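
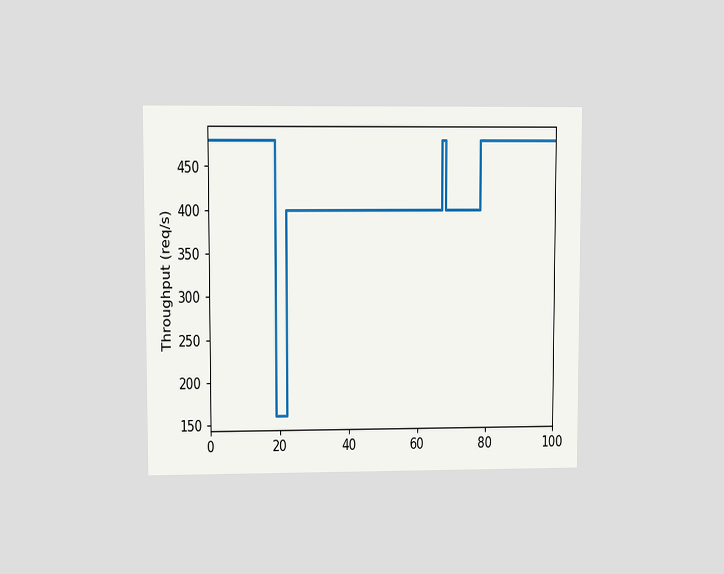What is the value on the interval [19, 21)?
The chart is viewed at a slight angle. On [19, 21) the step sits at 160req/s.

160req/s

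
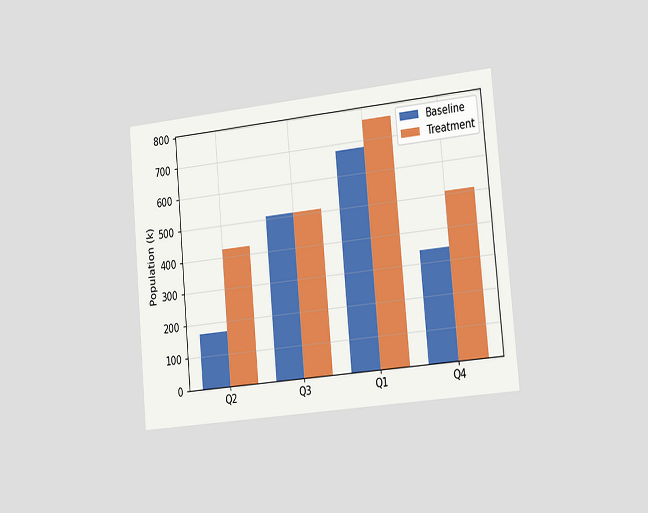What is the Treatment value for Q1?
765k

The chart is tilted about 5° counter-clockwise and viewed slightly from the right. The Treatment bar at Q1 reaches 765k on the y-axis.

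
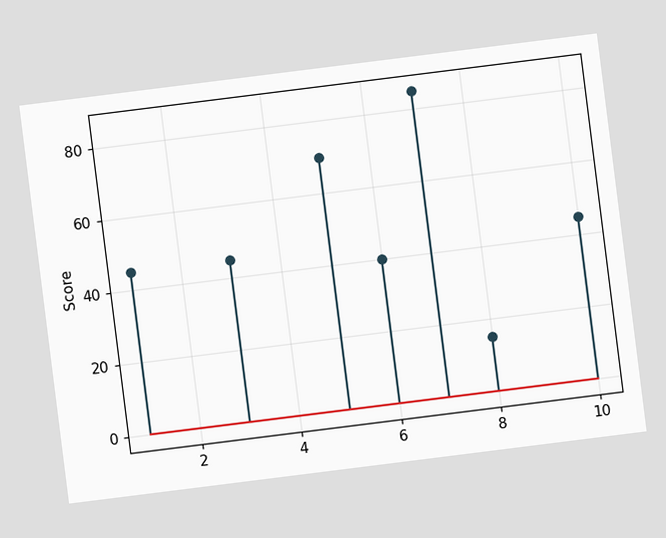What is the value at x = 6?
The chart is tilted about 7° counter-clockwise. The stem at x=6 reaches 40.

40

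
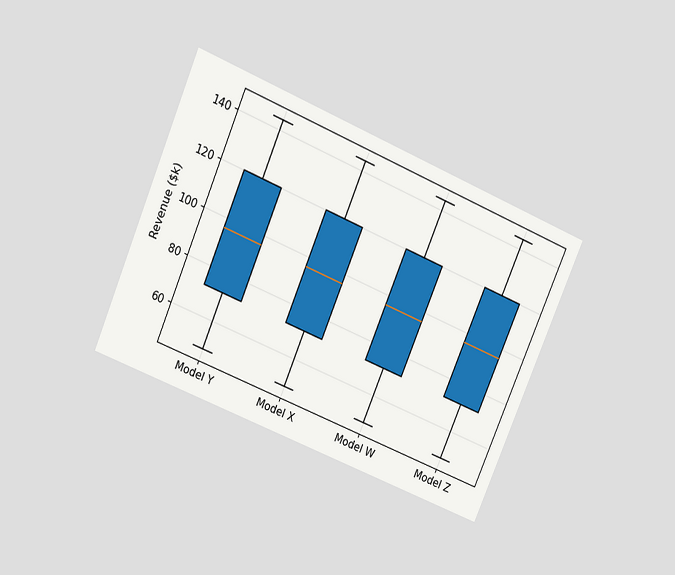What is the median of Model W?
$96k

The chart is tilted about 23° clockwise and viewed slightly from above. The median line in the Model W box sits at $96k.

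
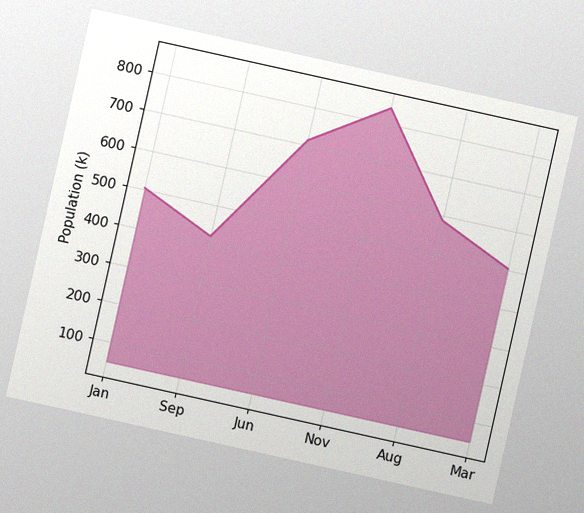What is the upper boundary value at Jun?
714k

The chart is tilted about 13° clockwise, with some photo noise. At Jun the upper boundary is at 714k.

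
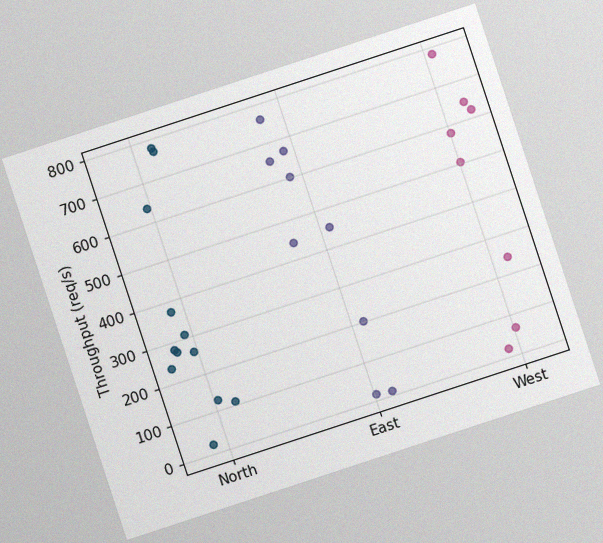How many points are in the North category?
12

The chart is tilted about 18° counter-clockwise, with some photo noise. Counting the markers in the North column gives 12.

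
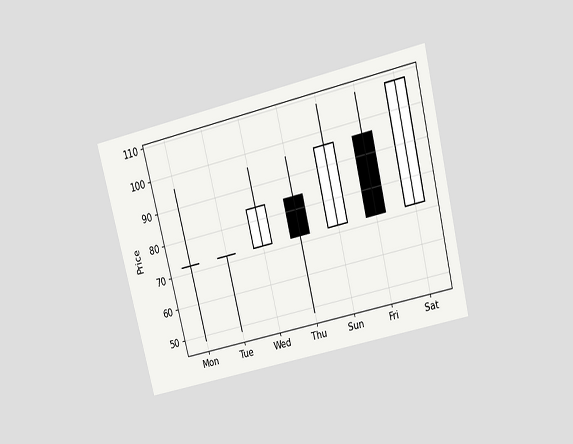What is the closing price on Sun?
The chart is tilted about 14° counter-clockwise and viewed slightly from above. The Sun candle closes at 96.

96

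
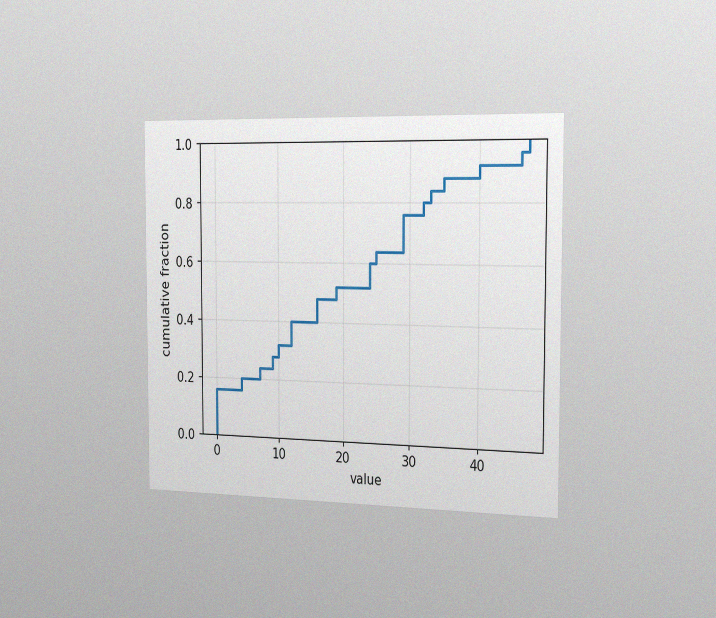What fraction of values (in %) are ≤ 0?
The chart is viewed slightly from the right, with some photo noise. At x=0 the ECDF step is at 16%.

16%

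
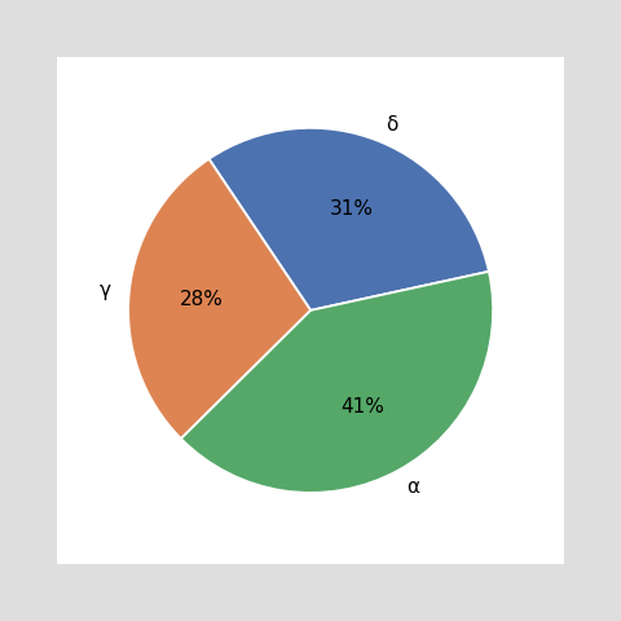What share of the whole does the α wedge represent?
41%

The α slice takes up 41% of the pie.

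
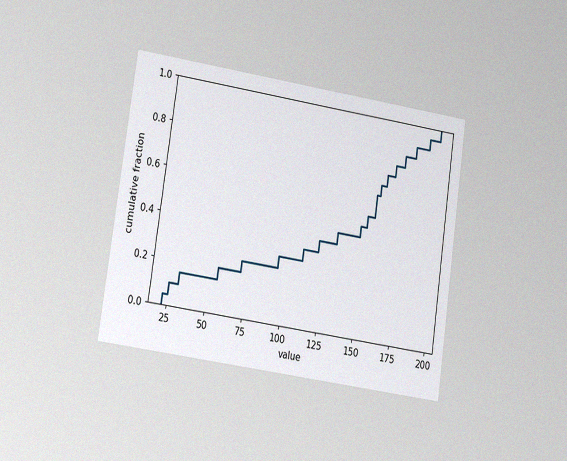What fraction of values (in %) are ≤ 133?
45%

The chart is tilted about 8° clockwise and viewed at a slight angle, with some photo noise. At x=133 the ECDF step is at 45%.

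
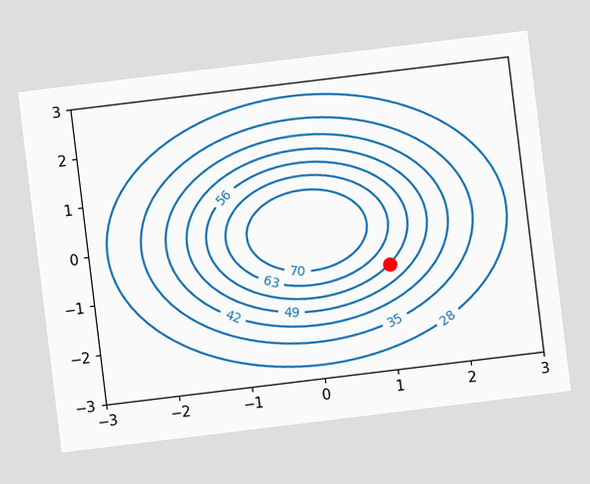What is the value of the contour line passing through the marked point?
The chart is tilted about 7° counter-clockwise. The marked point sits on the contour labelled 56.

56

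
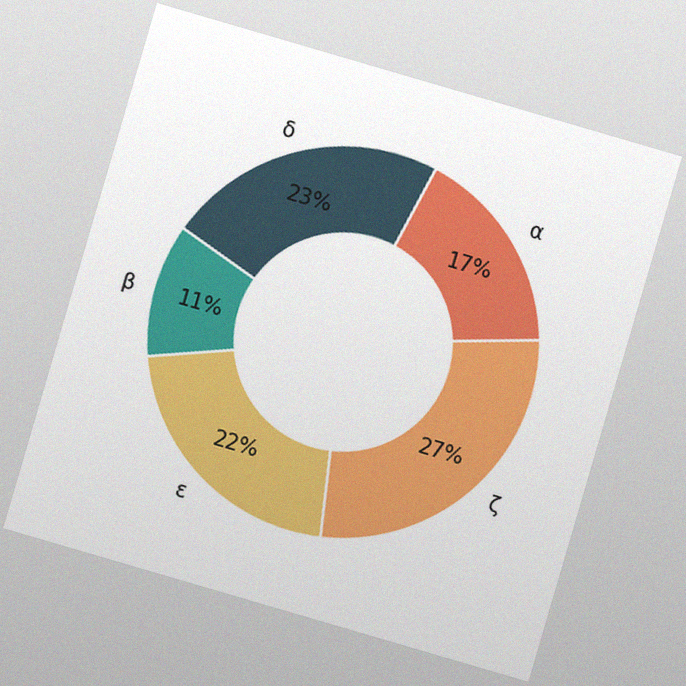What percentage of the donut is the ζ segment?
27%

The chart is tilted about 16° clockwise, with some photo noise. The ζ segment takes up 27% of the ring.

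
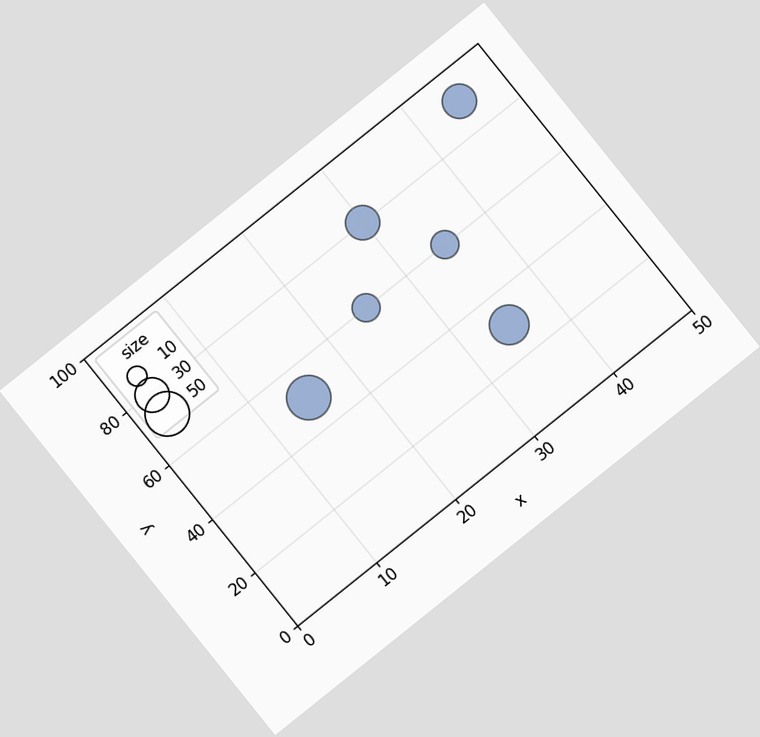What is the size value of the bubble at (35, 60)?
20

The chart is tilted about 39° counter-clockwise. Matching the bubble at (35, 60) against the size legend gives 20.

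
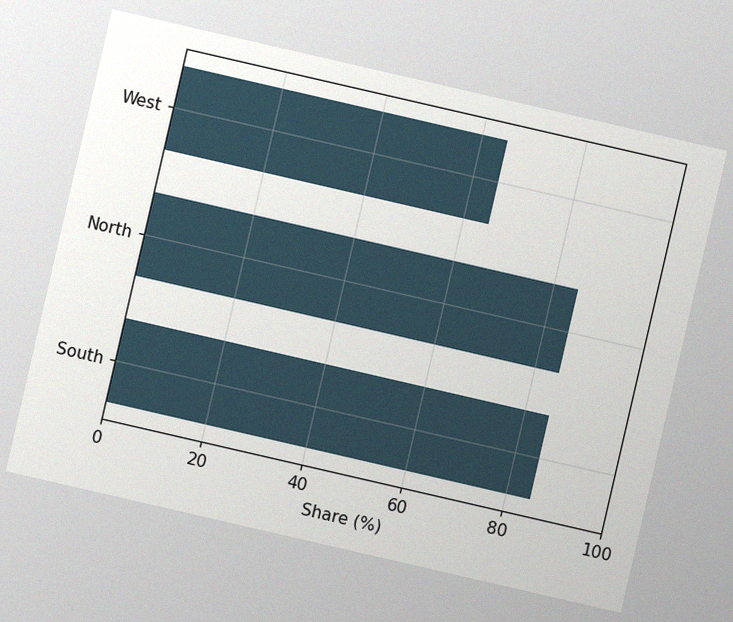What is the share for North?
85%

The chart is tilted about 13° clockwise, with some photo noise. Reading along the chart's x-axis, the North bar reaches 85%.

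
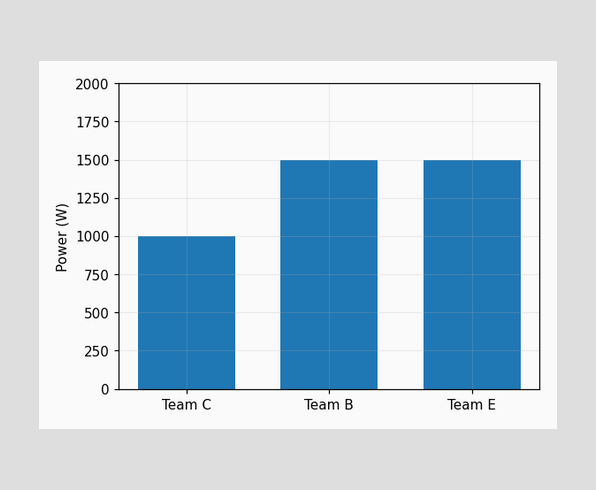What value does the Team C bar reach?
Reading along the chart's y-axis, the Team C bar reaches 1000W.

1000W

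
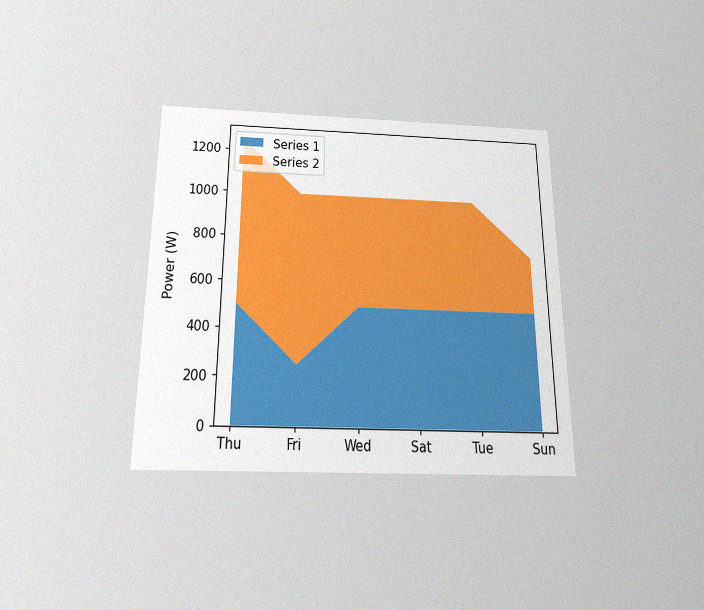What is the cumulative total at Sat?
The chart is viewed slightly from below, with some photo noise. The stacked total at Sat reaches 1000W.

1000W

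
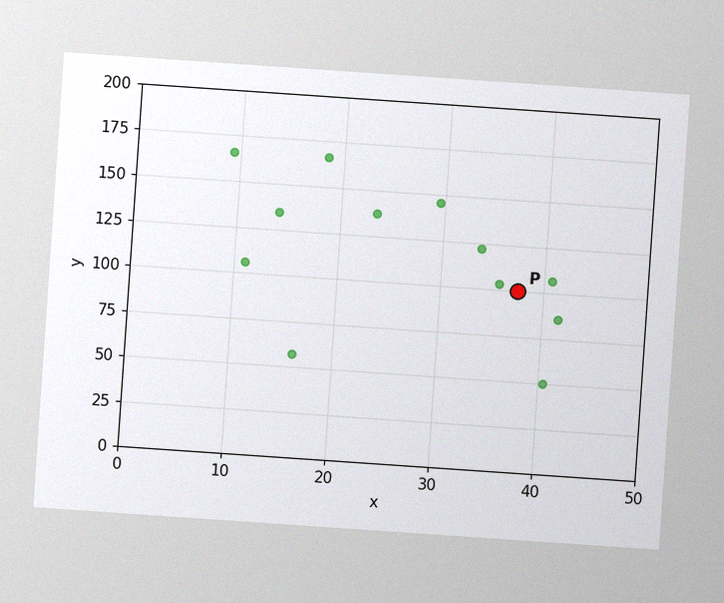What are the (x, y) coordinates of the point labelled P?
The chart is tilted about 4° clockwise, with some photo noise. Following the gridlines from P to each axis, P sits at (37.5, 100).

(37.5, 100)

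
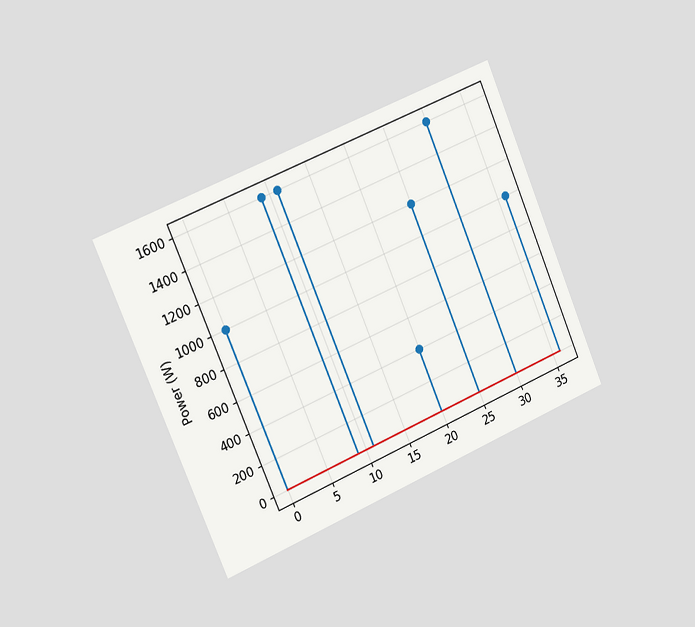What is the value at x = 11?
1600W

The chart is tilted about 23° counter-clockwise and viewed slightly from the left. The stem at x=11 reaches 1600W.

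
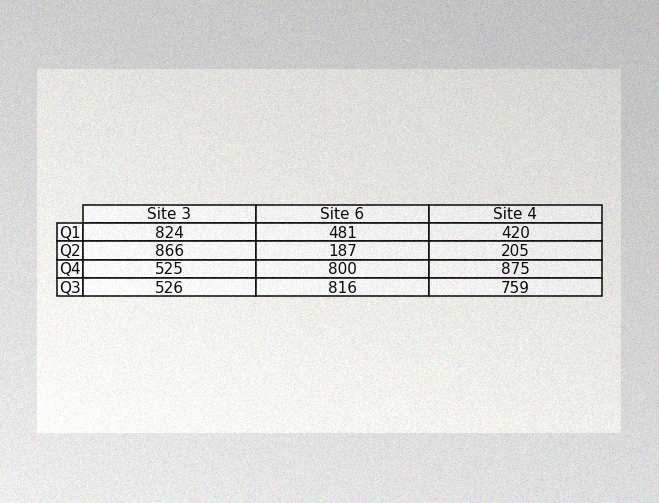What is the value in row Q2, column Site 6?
187

The image has some photo noise and uneven lighting. The (Q2, Site 6) cell reads 187.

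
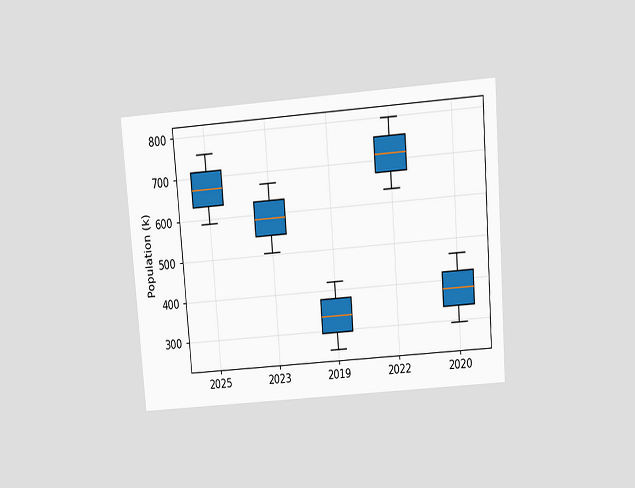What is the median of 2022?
714k

The chart is tilted about 4° counter-clockwise and viewed slightly from above. The median line in the 2022 box sits at 714k.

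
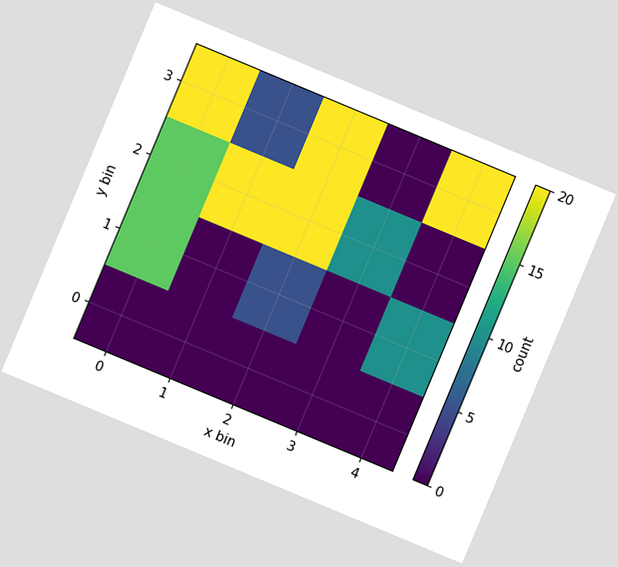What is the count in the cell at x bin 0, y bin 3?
20

The chart is tilted about 23° clockwise. Matching the cell (0, 3) against the colorbar gives 20.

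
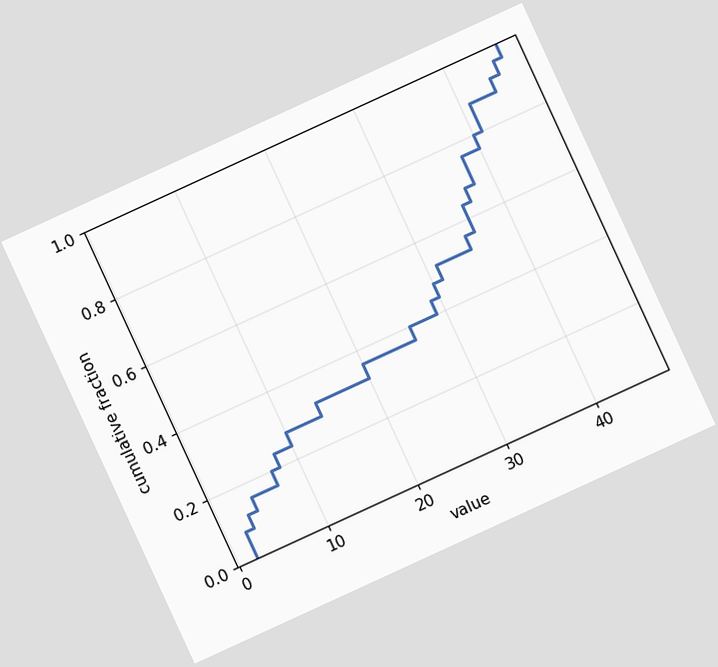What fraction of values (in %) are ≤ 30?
48%

The chart is tilted about 25° counter-clockwise. At x=30 the ECDF step is at 48%.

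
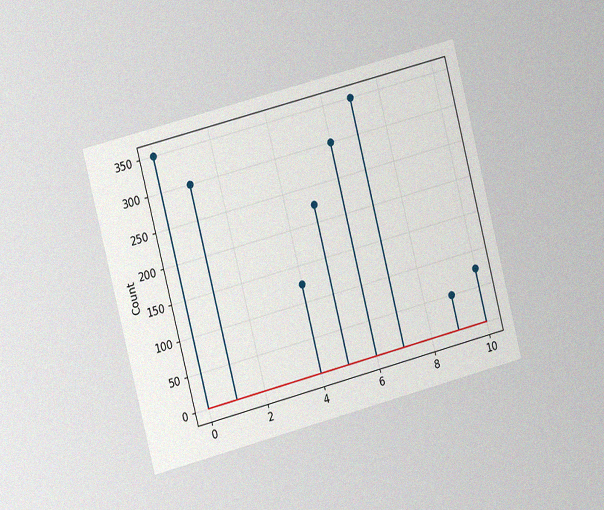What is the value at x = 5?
The chart is tilted about 15° counter-clockwise and viewed slightly from the left, with some photo noise. The stem at x=5 reaches 225.

225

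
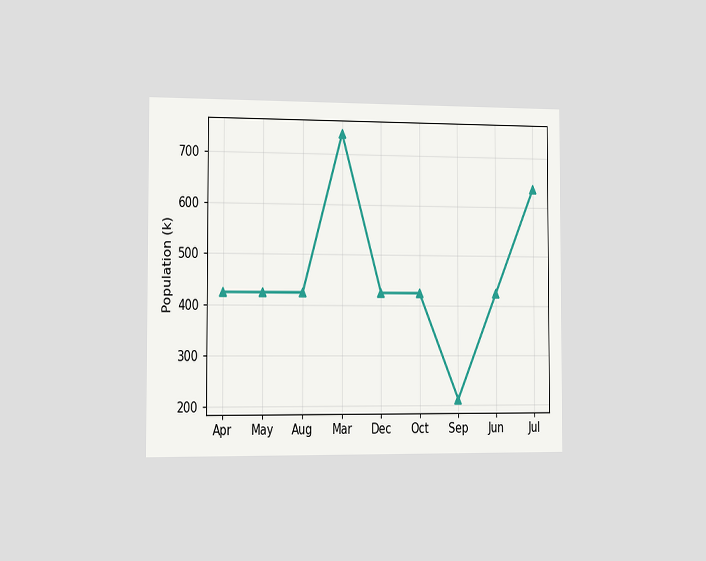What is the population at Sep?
The chart is viewed slightly from the left. At Sep, the line is at 212k.

212k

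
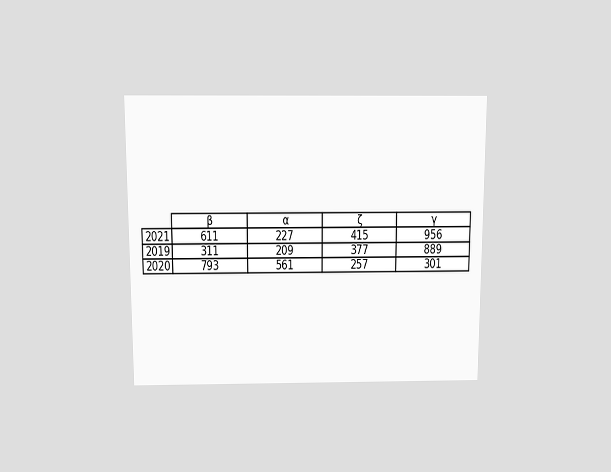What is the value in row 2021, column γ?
The chart is viewed slightly from above. The (2021, γ) cell reads 956.

956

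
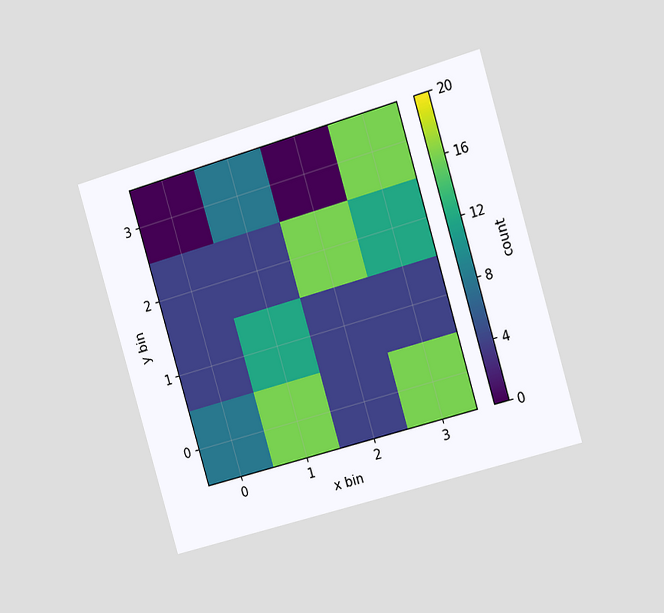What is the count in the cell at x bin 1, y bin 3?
The chart is tilted about 16° counter-clockwise and viewed slightly from the right. Matching the cell (1, 3) against the colorbar gives 8.

8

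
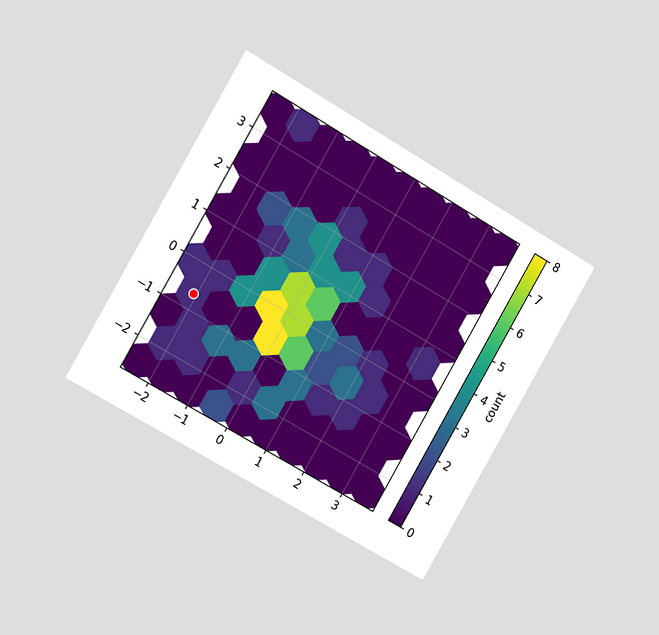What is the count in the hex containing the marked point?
The chart is tilted about 30° clockwise and viewed slightly from the left. The marked hex reads 1 on the colorbar.

1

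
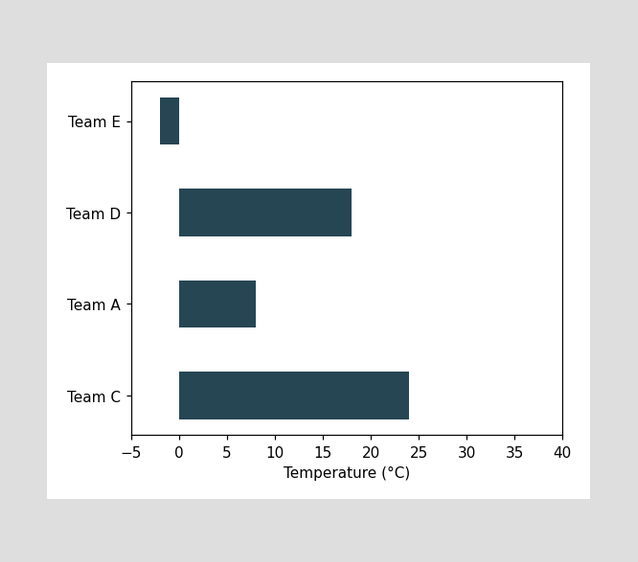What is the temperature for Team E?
-2°C

Reading along the chart's x-axis, the Team E bar reaches -2°C.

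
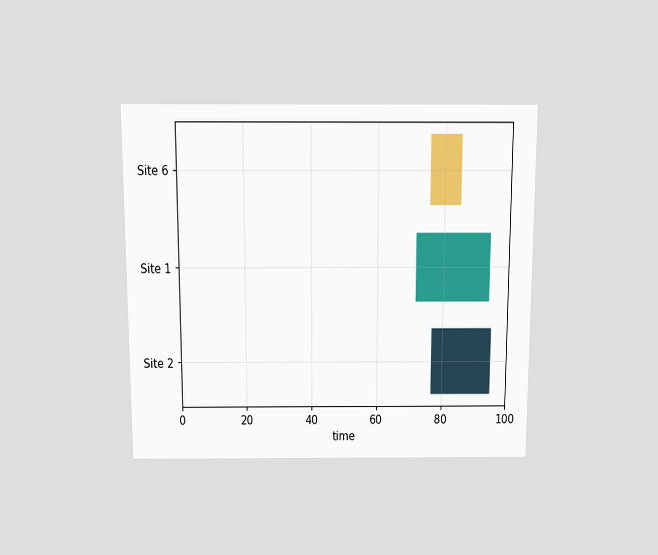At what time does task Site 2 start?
The chart is viewed slightly from above. The Site 2 bar begins at t=77.

77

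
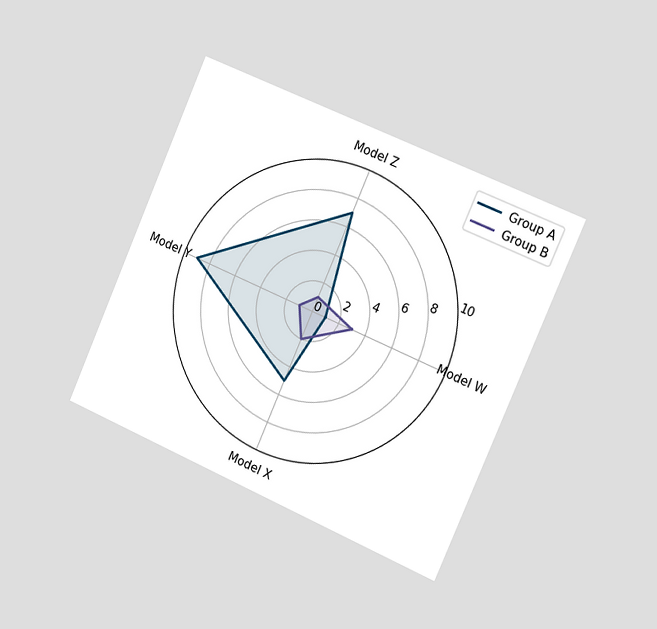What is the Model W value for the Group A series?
1

The chart is tilted about 24° clockwise and viewed slightly from the right. On the Model W axis, Group A reaches 1.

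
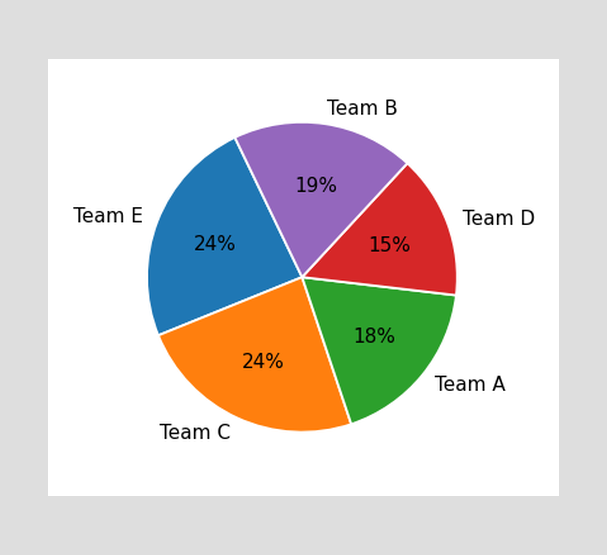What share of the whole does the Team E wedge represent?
The Team E slice takes up 24% of the pie.

24%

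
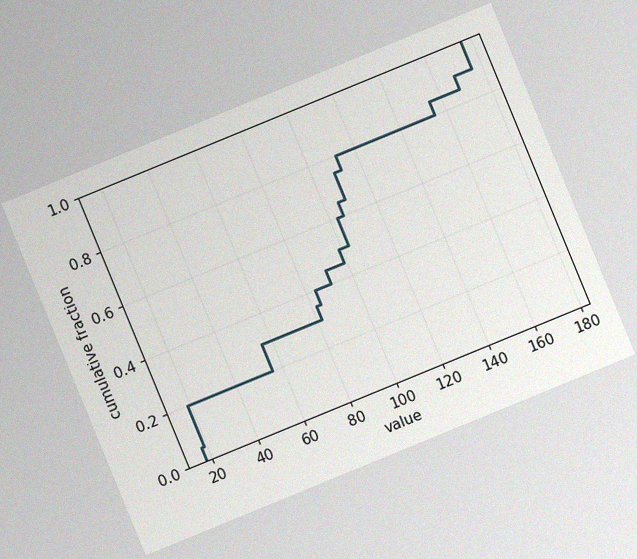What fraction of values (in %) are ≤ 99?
The chart is tilted about 22° counter-clockwise, with some photo noise. At x=99 the ECDF step is at 50%.

50%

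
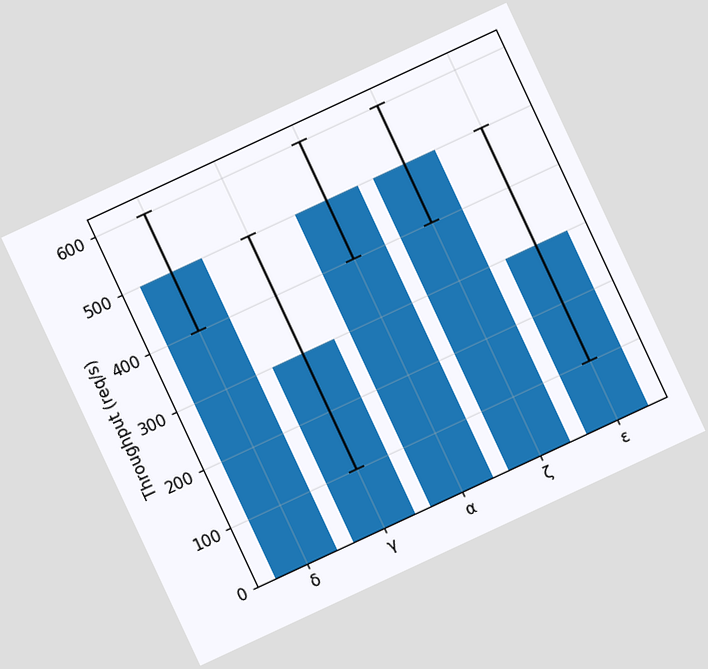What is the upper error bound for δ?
The chart is tilted about 25° counter-clockwise. The δ bar's upper whisker reaches 600req/s.

600req/s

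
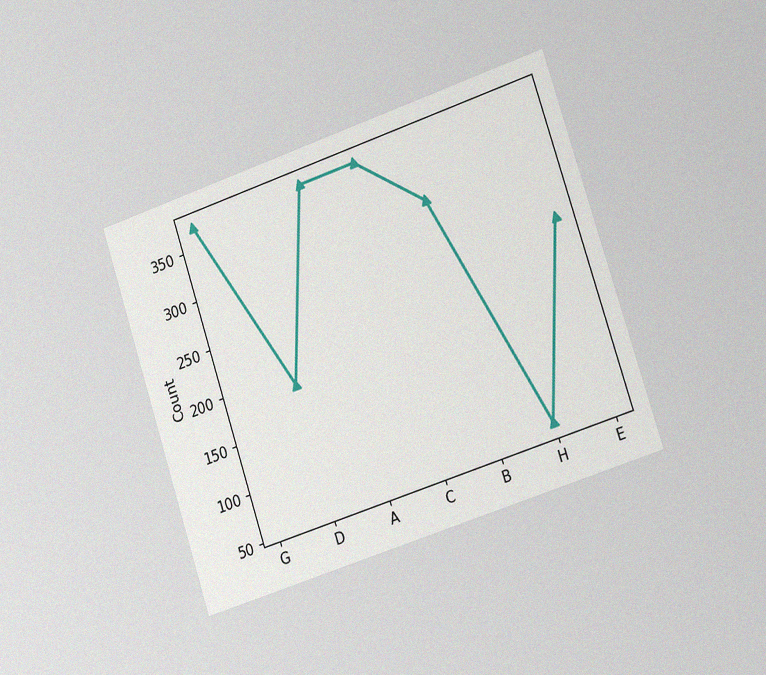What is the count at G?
The chart is tilted about 18° counter-clockwise and viewed slightly from the right, with some photo noise. At G, the line is at 372.

372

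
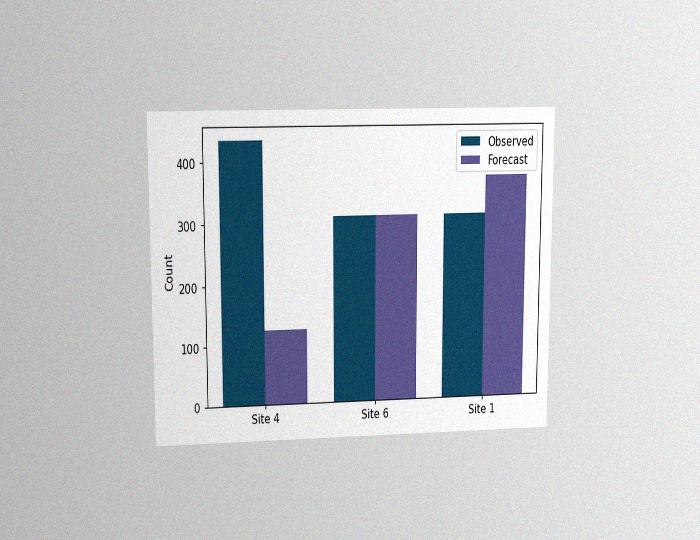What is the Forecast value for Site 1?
372

The chart is viewed at a slight angle, with some photo noise. The Forecast bar at Site 1 reaches 372 on the y-axis.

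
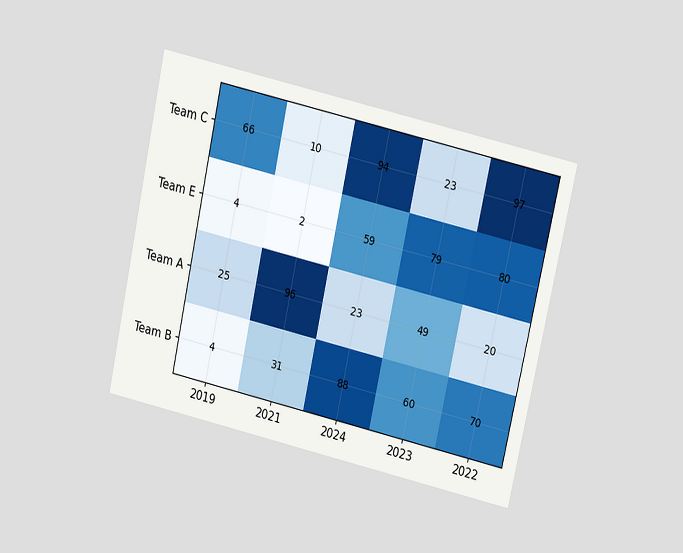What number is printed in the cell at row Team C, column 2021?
10

The chart is tilted about 13° clockwise and viewed slightly from above. The (Team C, 2021) cell reads 10.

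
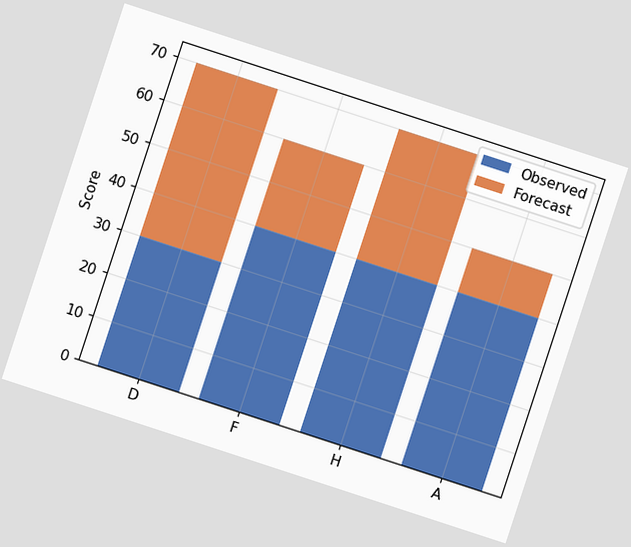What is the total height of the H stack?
70

The chart is tilted about 18° clockwise. The H stack's top reaches 70 on the y-axis.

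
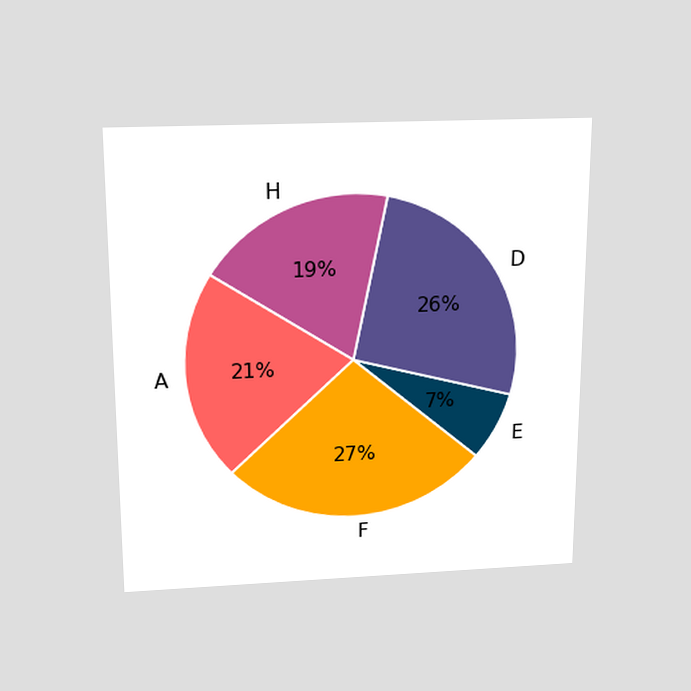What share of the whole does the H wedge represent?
19%

The chart is viewed slightly from above. The H slice takes up 19% of the pie.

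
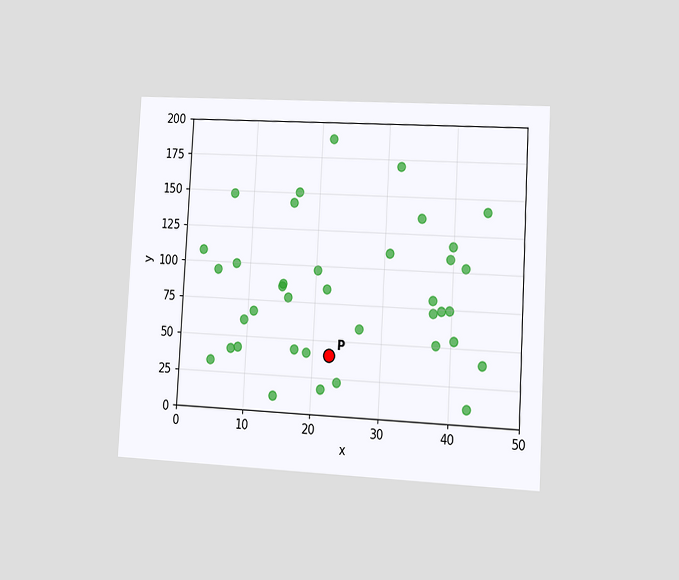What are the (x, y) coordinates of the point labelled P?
The chart is tilted about 3° clockwise and viewed at a slight angle. Following the gridlines from P to each axis, P sits at (22.5, 40).

(22.5, 40)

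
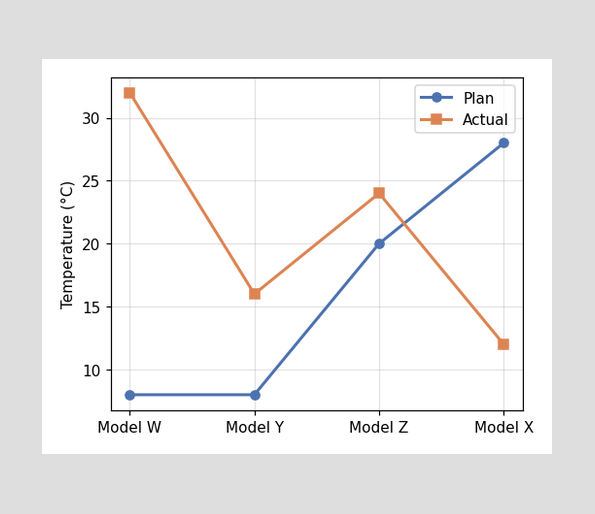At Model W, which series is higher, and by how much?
At Model W, Actual sits above the other line by 24°C.

Actual, by 24°C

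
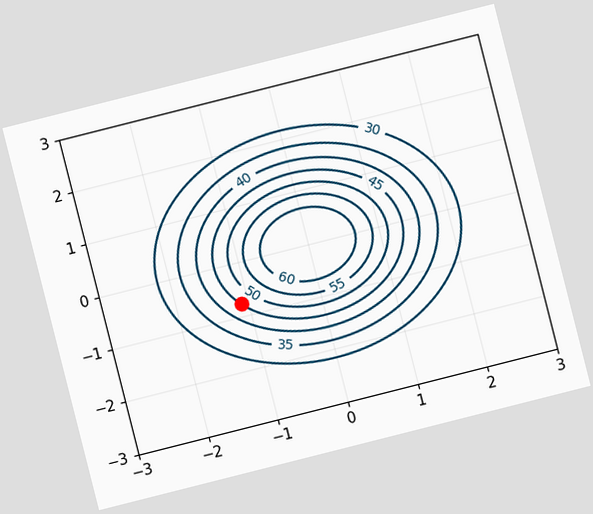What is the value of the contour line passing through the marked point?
45

The chart is tilted about 14° counter-clockwise. The marked point sits on the contour labelled 45.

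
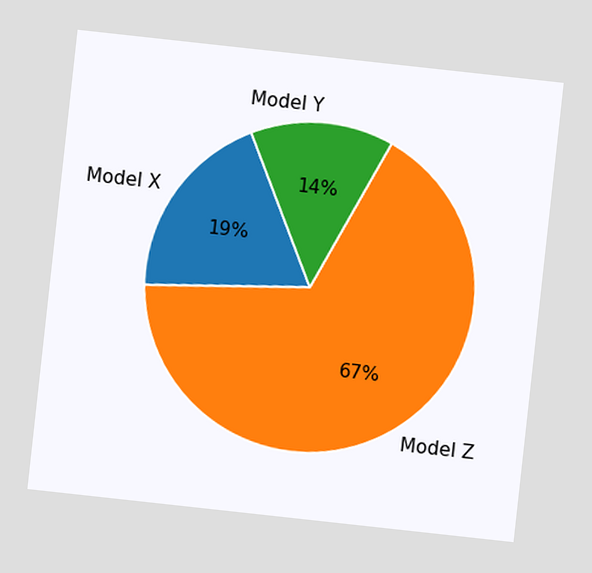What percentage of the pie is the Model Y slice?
The chart is tilted about 6° clockwise. The Model Y slice takes up 14% of the pie.

14%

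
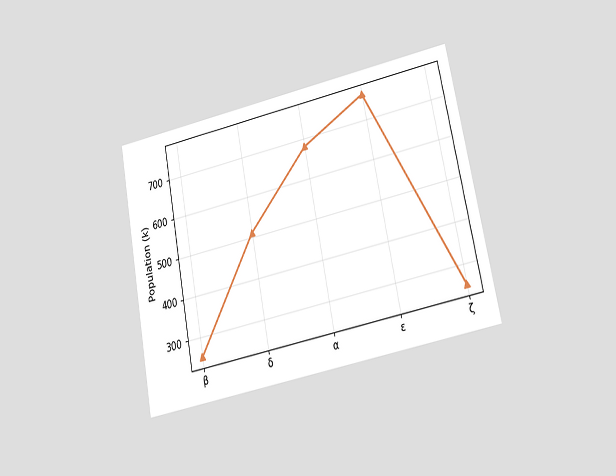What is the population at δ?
The chart is tilted about 11° counter-clockwise and viewed at a slight angle. At δ, the line is at 510k.

510k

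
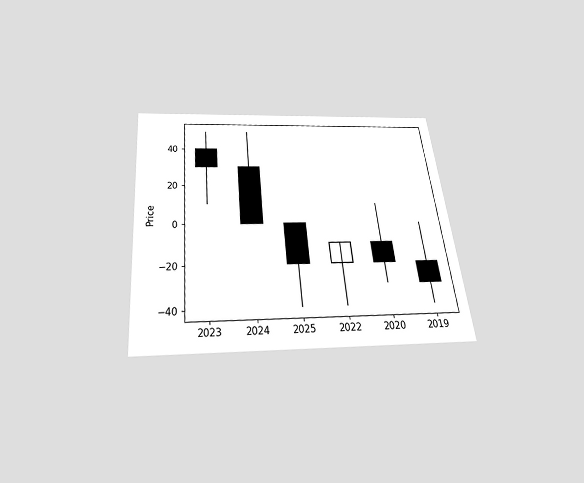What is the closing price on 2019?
The chart is tilted about 6° counter-clockwise and viewed slightly from below. The 2019 candle closes at -30.

-30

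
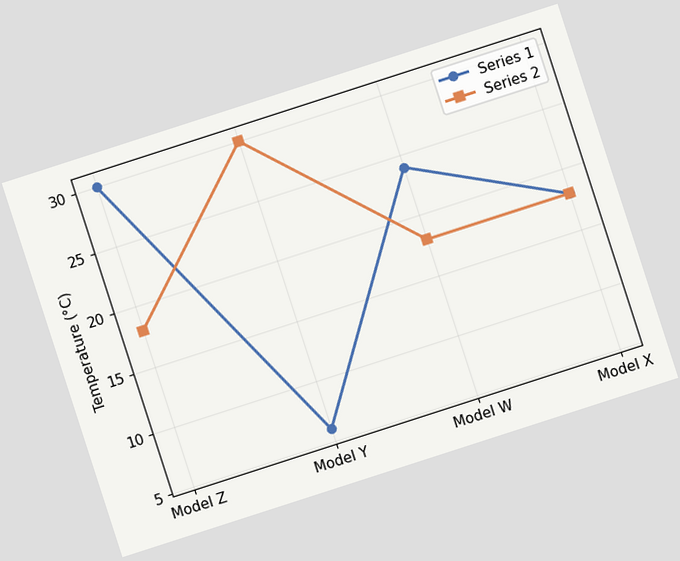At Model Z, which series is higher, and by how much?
Series 1, by 12°C

The chart is tilted about 18° counter-clockwise. At Model Z, Series 1 sits above the other line by 12°C.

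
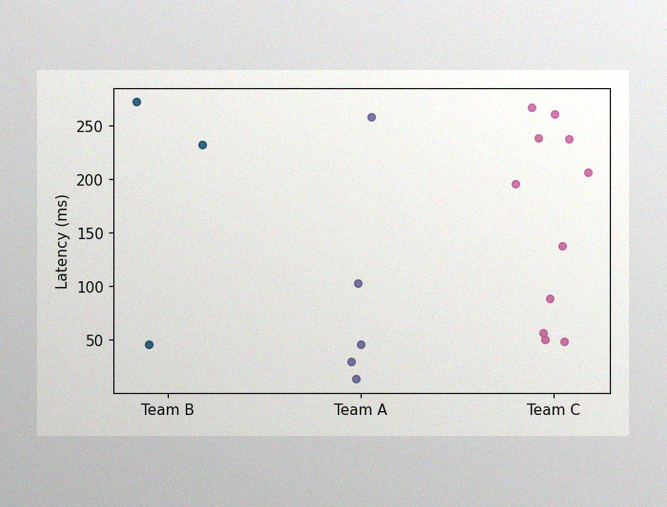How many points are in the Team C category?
11

The image has some photo noise and uneven lighting. Counting the markers in the Team C column gives 11.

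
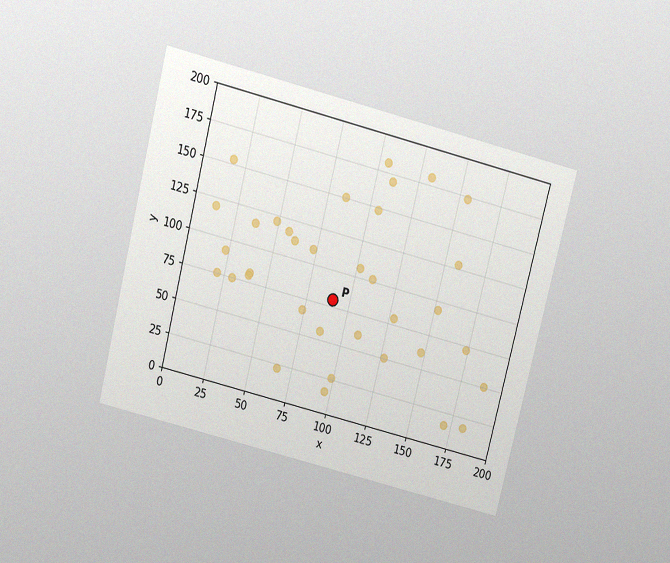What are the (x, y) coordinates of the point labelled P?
The chart is tilted about 14° clockwise and viewed slightly from above, with some photo noise. Following the gridlines from P to each axis, P sits at (90, 80).

(90, 80)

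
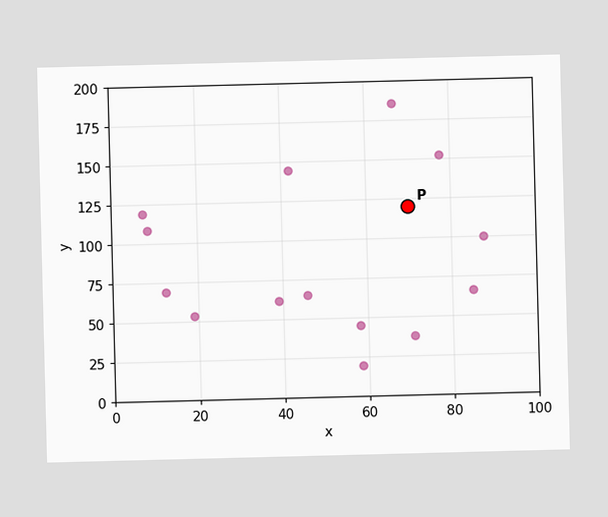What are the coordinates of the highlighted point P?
Following the gridlines from P to each axis, P sits at (70, 120).

(70, 120)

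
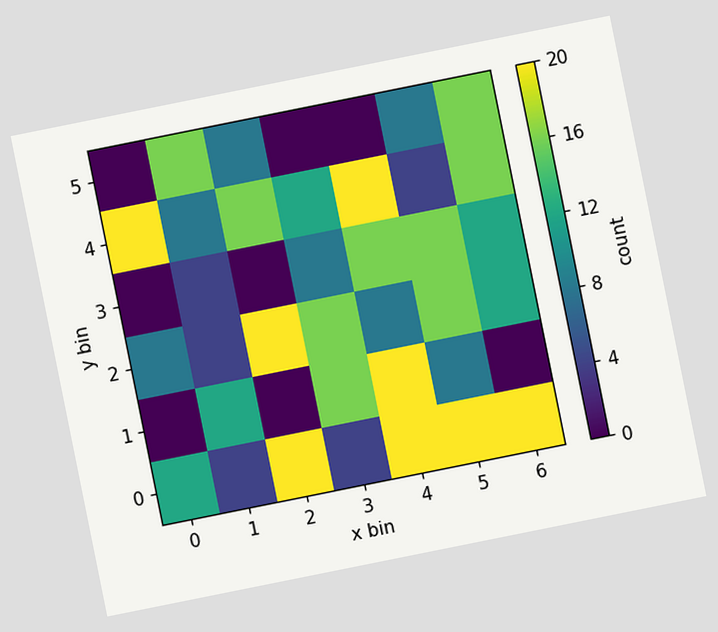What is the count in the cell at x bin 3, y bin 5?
The chart is tilted about 11° counter-clockwise. Matching the cell (3, 5) against the colorbar gives 0.

0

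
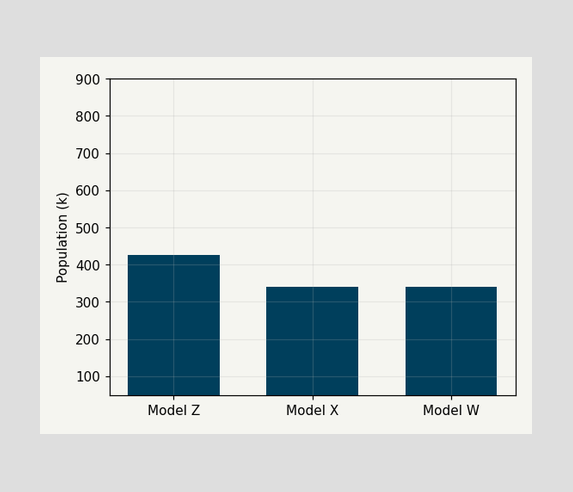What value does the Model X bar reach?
340k

Reading along the chart's y-axis, the Model X bar reaches 340k.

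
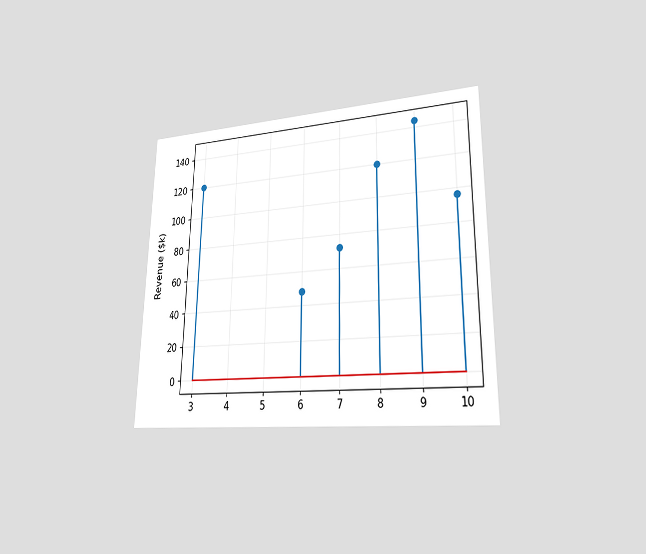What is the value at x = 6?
$48k

The chart is viewed at a slight angle. The stem at x=6 reaches $48k.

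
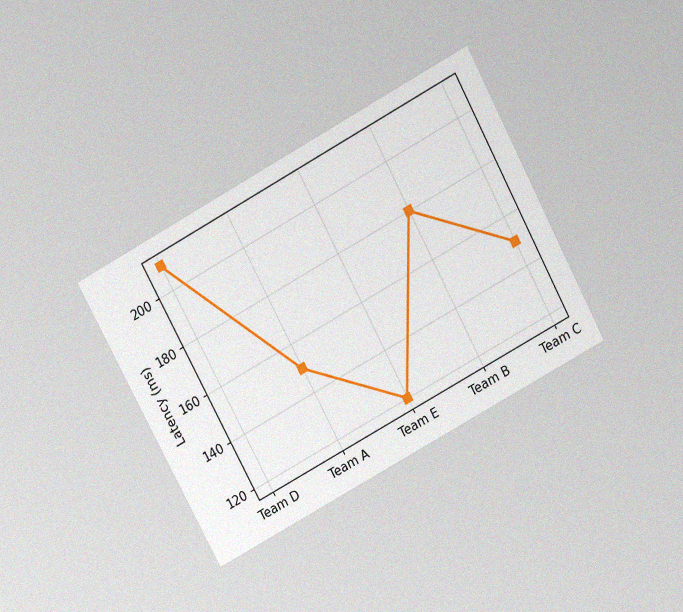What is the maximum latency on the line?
The chart is tilted about 28° counter-clockwise and viewed slightly from above, with some photo noise. The highest point is at Team D, and reading across to the y-axis gives 210ms.

210ms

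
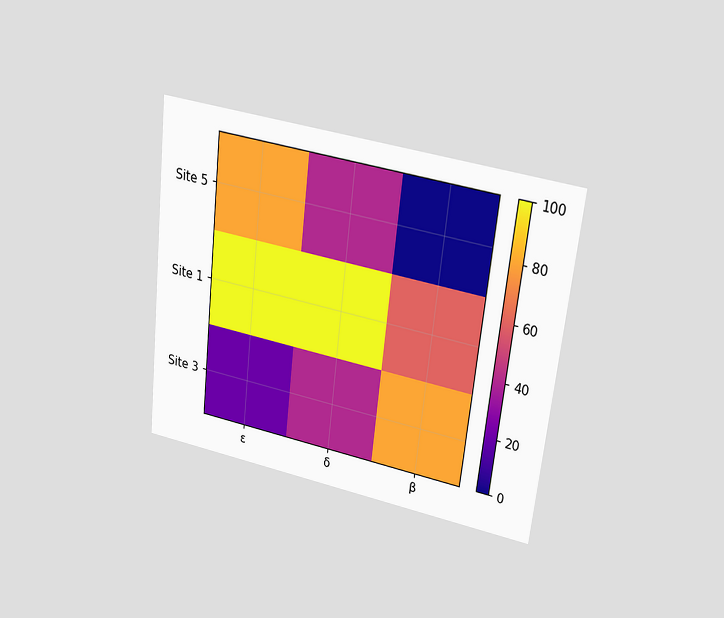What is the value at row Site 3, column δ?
The chart is tilted about 6° clockwise and viewed slightly from above. Matching cell (Site 3, δ) against the colorbar gives 40.

40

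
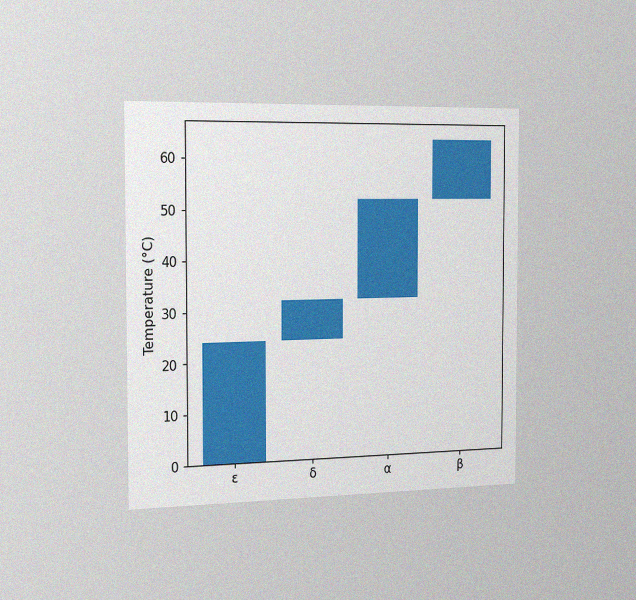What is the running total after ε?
The chart is viewed slightly from the left, with some photo noise. After ε the running total reaches 24°C.

24°C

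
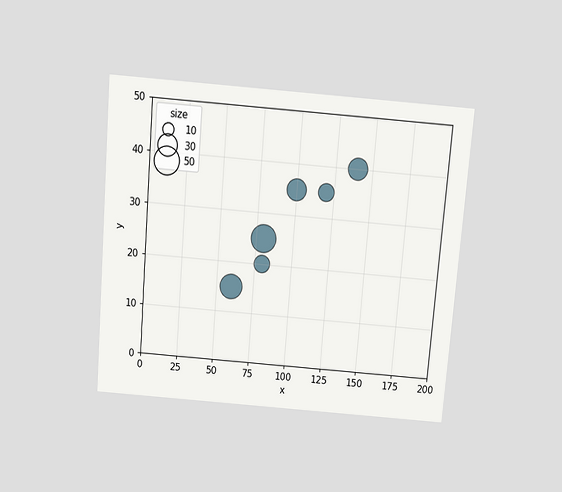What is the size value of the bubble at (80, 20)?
20

The chart is tilted about 5° clockwise and viewed slightly from above. Matching the bubble at (80, 20) against the size legend gives 20.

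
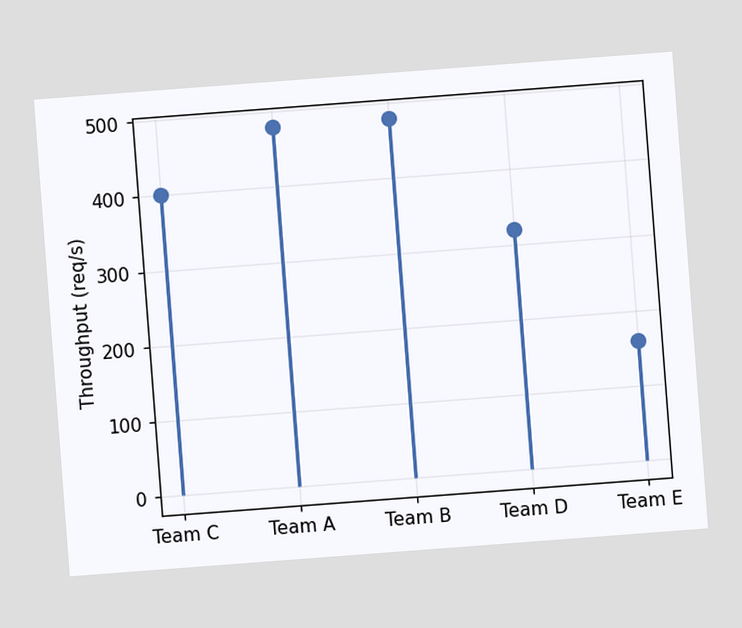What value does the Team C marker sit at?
400req/s

The chart is tilted about 4° counter-clockwise. The Team C marker sits at 400req/s.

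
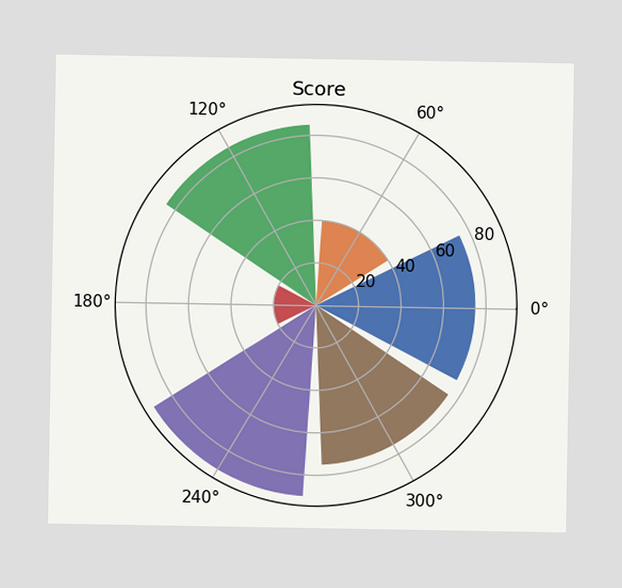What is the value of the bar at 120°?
85

The bar at 120° reaches 85 on the radial axis.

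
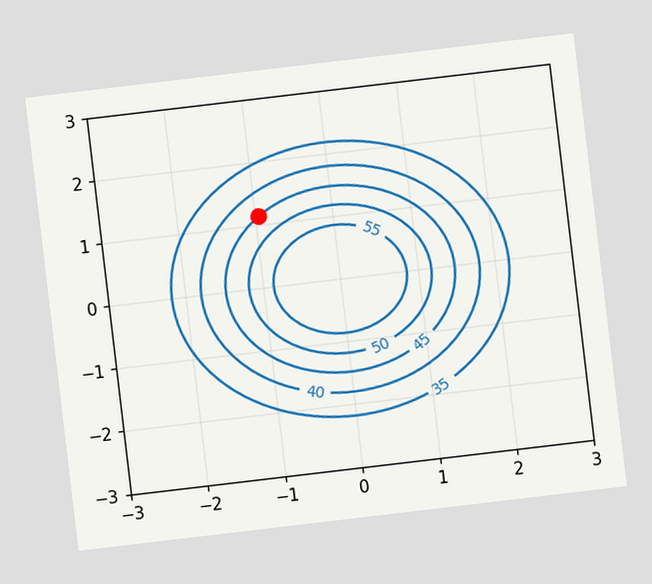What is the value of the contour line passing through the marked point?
The chart is tilted about 7° counter-clockwise. The marked point sits on the contour labelled 45.

45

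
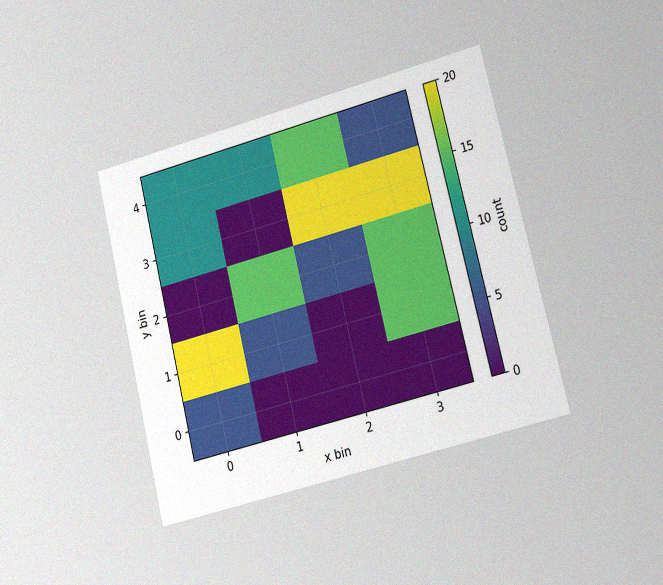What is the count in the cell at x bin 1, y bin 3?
The chart is tilted about 14° counter-clockwise and viewed slightly from the right, with some photo noise. Matching the cell (1, 3) against the colorbar gives 0.

0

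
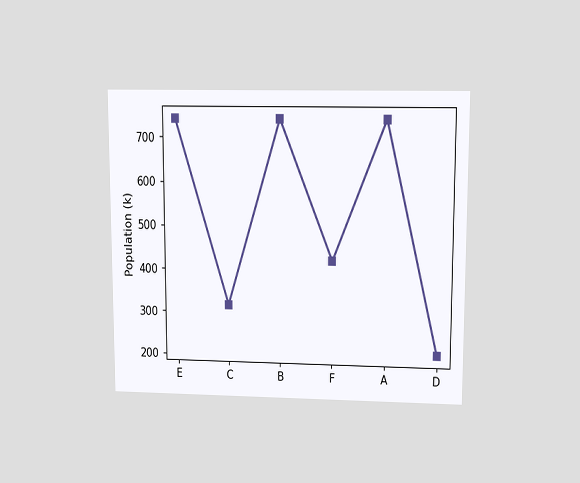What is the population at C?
318k

The chart is viewed slightly from above. At C, the line is at 318k.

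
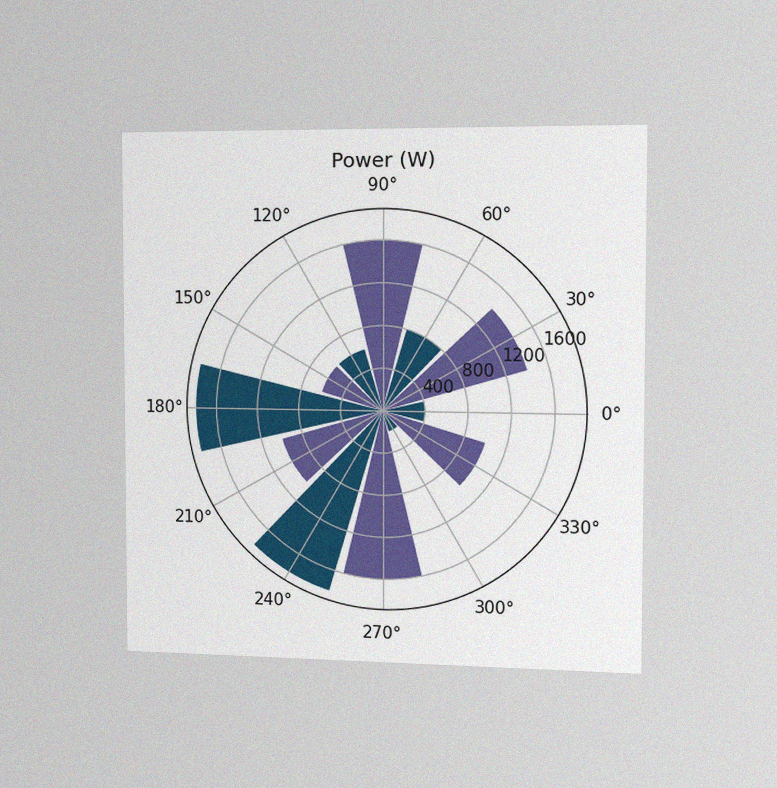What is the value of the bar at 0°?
The chart is viewed slightly from the right, with some photo noise. The bar at 0° reaches 400W on the radial axis.

400W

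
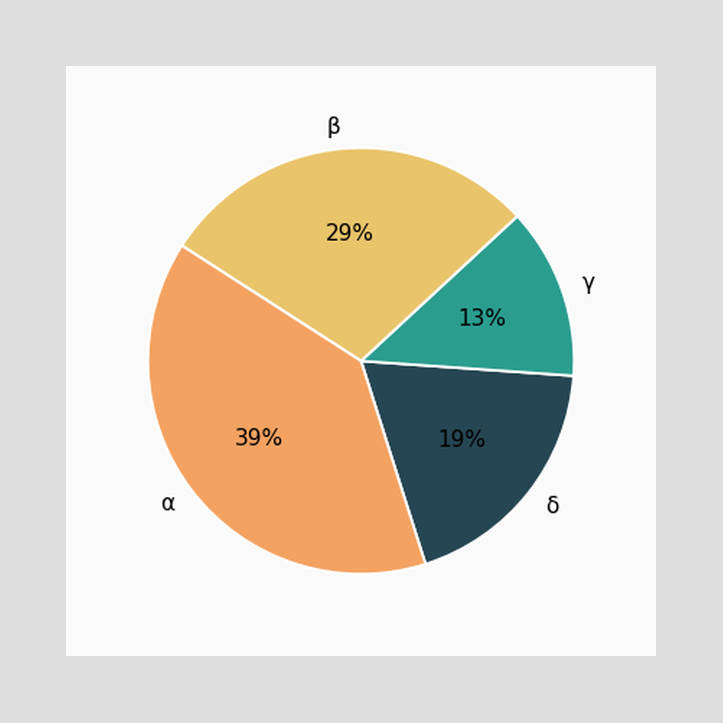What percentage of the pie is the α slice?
The α slice takes up 39% of the pie.

39%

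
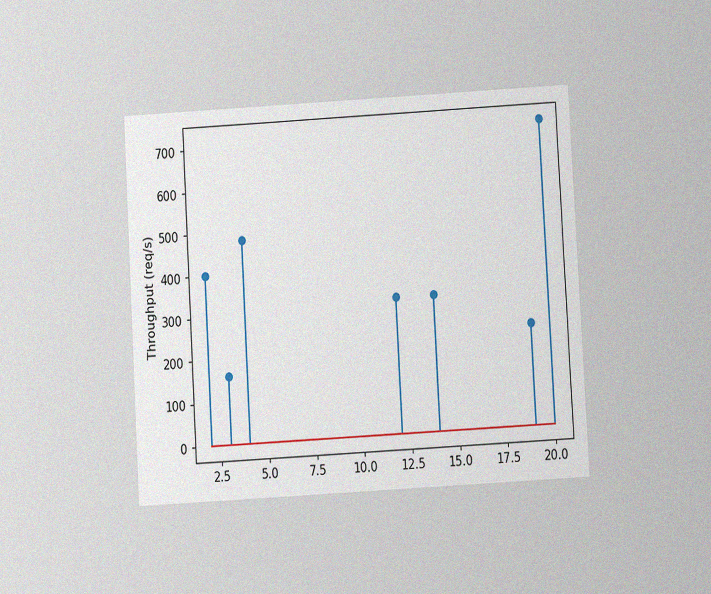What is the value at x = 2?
400req/s

The chart is tilted about 3° counter-clockwise and viewed at a slight angle, with some photo noise. The stem at x=2 reaches 400req/s.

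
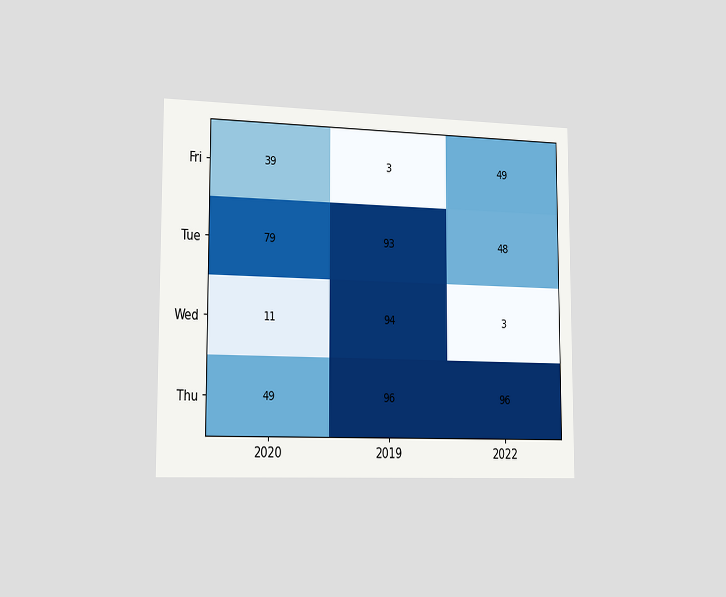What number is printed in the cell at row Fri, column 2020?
The chart is viewed slightly from the left. The (Fri, 2020) cell reads 39.

39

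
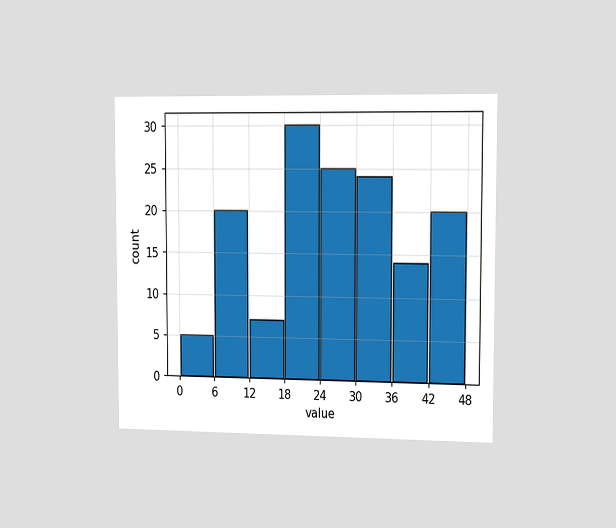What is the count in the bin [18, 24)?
30

The chart is viewed slightly from the right. The [18, 24) bin has height 30.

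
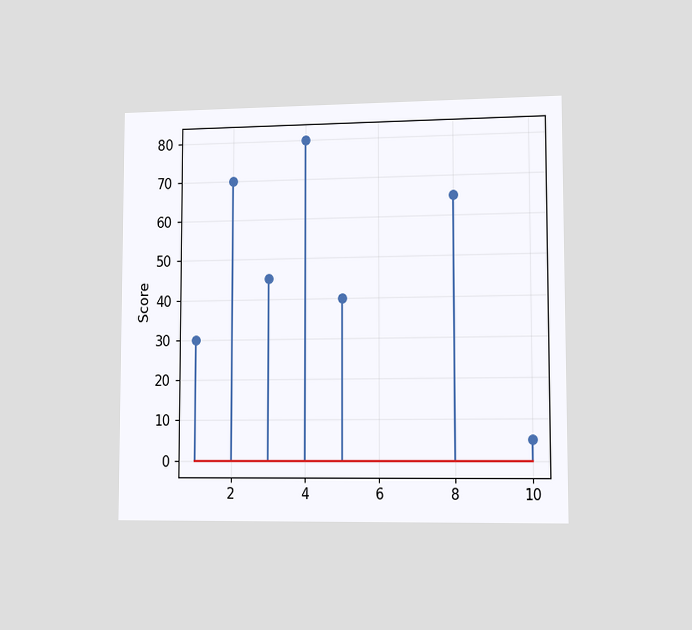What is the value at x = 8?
65

The chart is viewed slightly from the right. The stem at x=8 reaches 65.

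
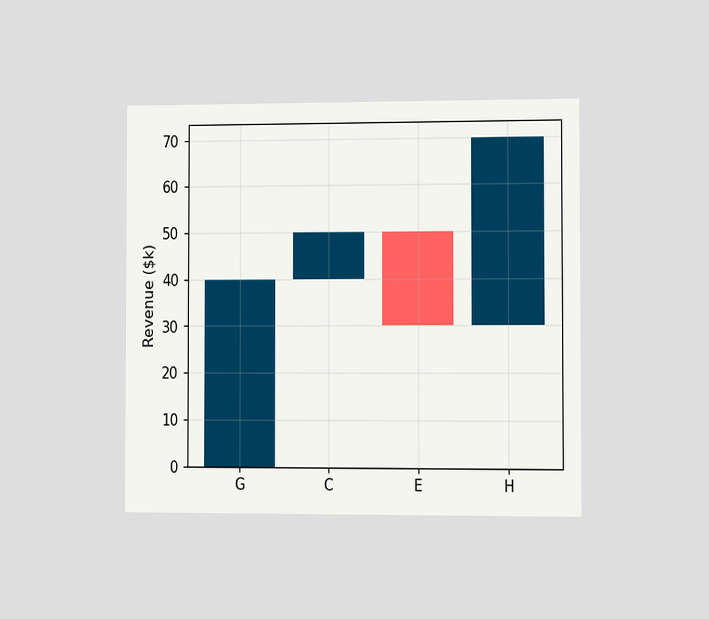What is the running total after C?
The chart is viewed slightly from the right. After C the running total reaches $50k.

$50k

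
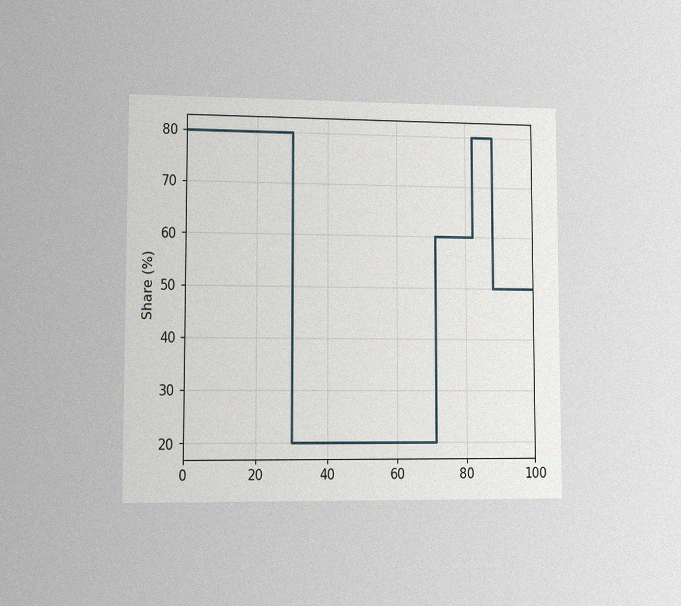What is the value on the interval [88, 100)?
The chart is viewed at a slight angle, with some photo noise. On [88, 100) the step sits at 50%.

50%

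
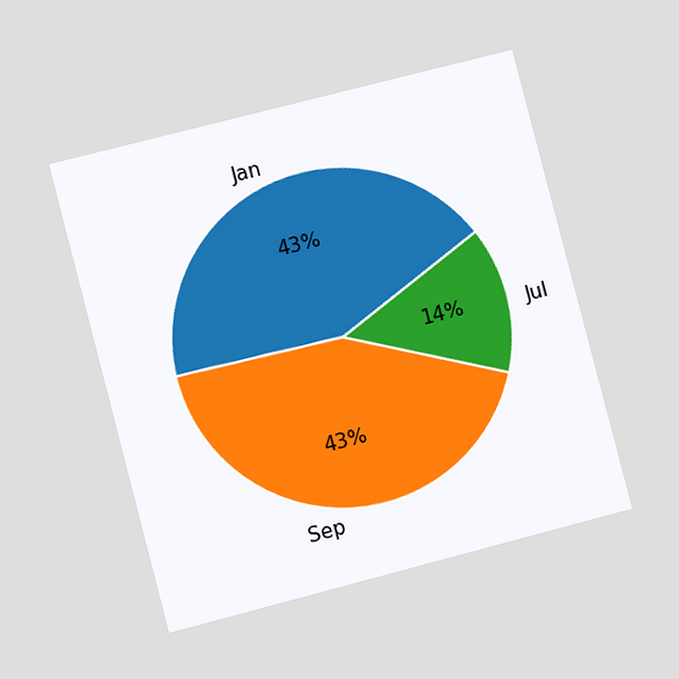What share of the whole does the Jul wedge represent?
The chart is tilted about 15° counter-clockwise and viewed at a slight angle. The Jul slice takes up 14% of the pie.

14%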